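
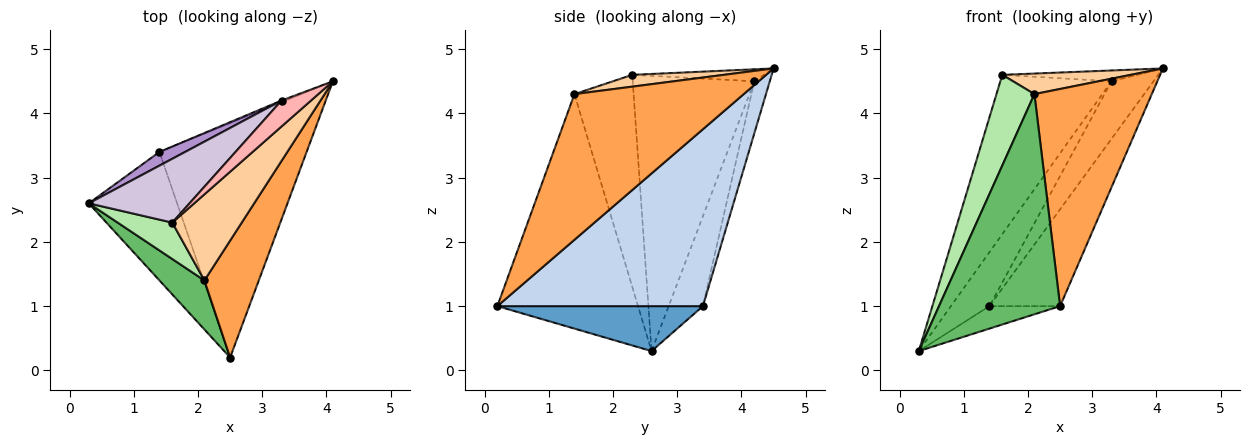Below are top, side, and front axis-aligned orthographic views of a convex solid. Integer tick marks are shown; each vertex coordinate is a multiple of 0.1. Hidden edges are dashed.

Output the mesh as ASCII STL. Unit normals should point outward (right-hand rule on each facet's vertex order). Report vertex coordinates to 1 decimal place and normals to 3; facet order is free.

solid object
 facet normal 0.448 0.154 -0.881
  outer loop
   vertex 1.4 3.4 1.0
   vertex 2.5 0.2 1.0
   vertex 0.3 2.6 0.3
  endloop
 endfacet
 facet normal 0.743 0.255 -0.618
  outer loop
   vertex 1.4 3.4 1.0
   vertex 4.1 4.5 4.7
   vertex 2.5 0.2 1.0
  endloop
 endfacet
 facet normal 0.786 -0.545 0.293
  outer loop
   vertex 2.1 1.4 4.3
   vertex 2.5 0.2 1.0
   vertex 4.1 4.5 4.7
  endloop
 endfacet
 facet normal 0.163 -0.229 0.960
  outer loop
   vertex 2.1 1.4 4.3
   vertex 4.1 4.5 4.7
   vertex 1.6 2.3 4.6
  endloop
 endfacet
 facet normal -0.750 -0.646 0.144
  outer loop
   vertex 2.1 1.4 4.3
   vertex 0.3 2.6 0.3
   vertex 2.5 0.2 1.0
  endloop
 endfacet
 facet normal -0.823 -0.528 0.212
  outer loop
   vertex 2.1 1.4 4.3
   vertex 1.6 2.3 4.6
   vertex 0.3 2.6 0.3
  endloop
 endfacet
 facet normal -0.345 0.938 -0.027
  outer loop
   vertex 3.3 4.2 4.5
   vertex 4.1 4.5 4.7
   vertex 1.4 3.4 1.0
  endloop
 endfacet
 facet normal -0.351 0.360 0.865
  outer loop
   vertex 3.3 4.2 4.5
   vertex 1.6 2.3 4.6
   vertex 4.1 4.5 4.7
  endloop
 endfacet
 facet normal -0.653 0.734 0.186
  outer loop
   vertex 3.3 4.2 4.5
   vertex 1.4 3.4 1.0
   vertex 0.3 2.6 0.3
  endloop
 endfacet
 facet normal -0.713 0.651 0.261
  outer loop
   vertex 3.3 4.2 4.5
   vertex 0.3 2.6 0.3
   vertex 1.6 2.3 4.6
  endloop
 endfacet
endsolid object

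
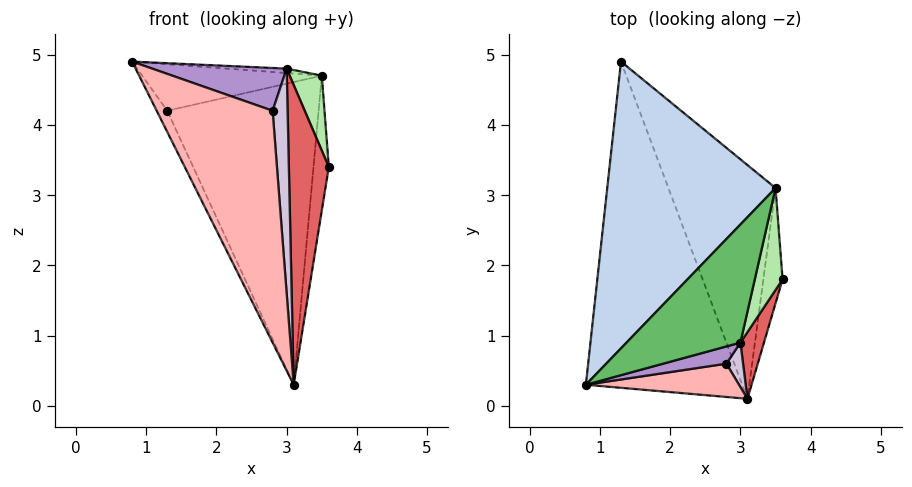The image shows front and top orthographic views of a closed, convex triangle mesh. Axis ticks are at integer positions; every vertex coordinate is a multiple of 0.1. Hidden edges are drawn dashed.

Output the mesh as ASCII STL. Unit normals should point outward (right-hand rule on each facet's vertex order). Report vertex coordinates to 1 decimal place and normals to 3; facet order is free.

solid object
 facet normal -0.894 0.029 -0.448
  outer loop
   vertex 3.1 0.1 0.3
   vertex 0.8 0.3 4.9
   vertex 1.3 4.9 4.2
  endloop
 endfacet
 facet normal -0.093 0.160 0.983
  outer loop
   vertex 3.5 3.1 4.7
   vertex 1.3 4.9 4.2
   vertex 0.8 0.3 4.9
  endloop
 endfacet
 facet normal 0.822 0.433 -0.370
  outer loop
   vertex 3.5 3.1 4.7
   vertex 3.6 1.8 3.4
   vertex 3.1 0.1 0.3
  endloop
 endfacet
 facet normal 0.618 0.622 -0.480
  outer loop
   vertex 3.5 3.1 4.7
   vertex 3.1 0.1 0.3
   vertex 1.3 4.9 4.2
  endloop
 endfacet
 facet normal 0.035 0.037 0.999
  outer loop
   vertex 3.0 0.9 4.8
   vertex 3.5 3.1 4.7
   vertex 0.8 0.3 4.9
  endloop
 endfacet
 facet normal 0.941 -0.201 0.274
  outer loop
   vertex 3.0 0.9 4.8
   vertex 3.6 1.8 3.4
   vertex 3.5 3.1 4.7
  endloop
 endfacet
 facet normal 0.892 -0.442 0.098
  outer loop
   vertex 3.0 0.9 4.8
   vertex 3.1 0.1 0.3
   vertex 3.6 1.8 3.4
  endloop
 endfacet
 facet normal 0.194 -0.971 0.139
  outer loop
   vertex 2.8 0.6 4.2
   vertex 0.8 0.3 4.9
   vertex 3.1 0.1 0.3
  endloop
 endfacet
 facet normal 0.261 -0.895 0.361
  outer loop
   vertex 2.8 0.6 4.2
   vertex 3.0 0.9 4.8
   vertex 0.8 0.3 4.9
  endloop
 endfacet
 facet normal 0.664 -0.733 0.145
  outer loop
   vertex 2.8 0.6 4.2
   vertex 3.1 0.1 0.3
   vertex 3.0 0.9 4.8
  endloop
 endfacet
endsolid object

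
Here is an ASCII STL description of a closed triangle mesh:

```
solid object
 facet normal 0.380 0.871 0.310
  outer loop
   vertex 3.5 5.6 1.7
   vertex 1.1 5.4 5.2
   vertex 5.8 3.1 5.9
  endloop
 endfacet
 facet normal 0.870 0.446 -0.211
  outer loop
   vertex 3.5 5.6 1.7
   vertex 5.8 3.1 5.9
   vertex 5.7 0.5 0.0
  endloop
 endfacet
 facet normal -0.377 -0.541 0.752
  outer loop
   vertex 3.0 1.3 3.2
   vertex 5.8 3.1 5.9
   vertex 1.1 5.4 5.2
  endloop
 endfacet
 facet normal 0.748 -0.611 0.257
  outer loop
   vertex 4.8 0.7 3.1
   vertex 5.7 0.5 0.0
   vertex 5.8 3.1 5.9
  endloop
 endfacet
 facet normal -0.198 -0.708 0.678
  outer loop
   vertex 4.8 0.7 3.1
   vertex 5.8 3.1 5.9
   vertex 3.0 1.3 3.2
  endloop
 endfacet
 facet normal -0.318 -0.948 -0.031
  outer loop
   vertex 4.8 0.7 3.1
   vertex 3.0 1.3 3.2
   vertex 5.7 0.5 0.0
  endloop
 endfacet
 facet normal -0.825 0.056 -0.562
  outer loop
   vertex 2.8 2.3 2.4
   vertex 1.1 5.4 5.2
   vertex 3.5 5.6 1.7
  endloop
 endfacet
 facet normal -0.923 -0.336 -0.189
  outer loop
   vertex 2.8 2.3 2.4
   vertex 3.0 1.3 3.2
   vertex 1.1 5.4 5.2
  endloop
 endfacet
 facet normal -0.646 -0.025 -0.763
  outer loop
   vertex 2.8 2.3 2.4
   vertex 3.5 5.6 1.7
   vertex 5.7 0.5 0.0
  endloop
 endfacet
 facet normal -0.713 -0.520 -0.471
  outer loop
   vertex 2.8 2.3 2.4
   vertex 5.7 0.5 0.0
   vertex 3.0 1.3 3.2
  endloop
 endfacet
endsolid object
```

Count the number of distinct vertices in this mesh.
7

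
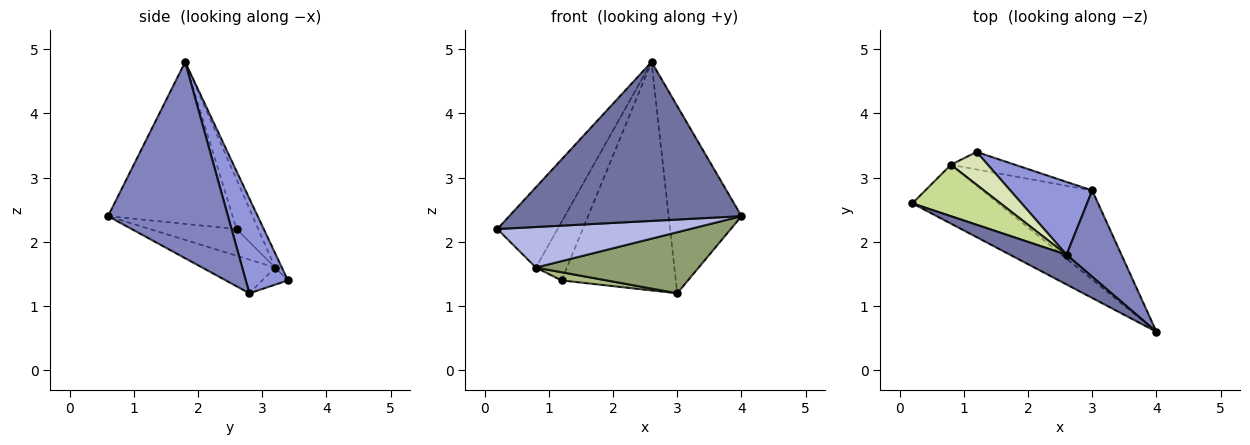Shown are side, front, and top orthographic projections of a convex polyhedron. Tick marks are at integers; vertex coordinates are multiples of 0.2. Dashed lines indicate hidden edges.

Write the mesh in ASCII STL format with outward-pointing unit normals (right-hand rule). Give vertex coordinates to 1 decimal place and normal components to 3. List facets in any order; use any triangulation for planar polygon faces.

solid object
 facet normal -0.466 -0.870 0.163
  outer loop
   vertex 2.6 1.8 4.8
   vertex 0.2 2.6 2.2
   vertex 4.0 0.6 2.4
  endloop
 endfacet
 facet normal 0.831 0.505 0.233
  outer loop
   vertex 2.6 1.8 4.8
   vertex 4.0 0.6 2.4
   vertex 3.0 2.8 1.2
  endloop
 endfacet
 facet normal 0.331 0.899 0.287
  outer loop
   vertex 1.2 3.4 1.4
   vertex 2.6 1.8 4.8
   vertex 3.0 2.8 1.2
  endloop
 endfacet
 facet normal -0.248 -0.550 -0.798
  outer loop
   vertex 0.8 3.2 1.6
   vertex 4.0 0.6 2.4
   vertex 0.2 2.6 2.2
  endloop
 endfacet
 facet normal -0.245 -0.548 -0.800
  outer loop
   vertex 0.8 3.2 1.6
   vertex 3.0 2.8 1.2
   vertex 4.0 0.6 2.4
  endloop
 endfacet
 facet normal -0.235 -0.411 -0.881
  outer loop
   vertex 0.8 3.2 1.6
   vertex 1.2 3.4 1.4
   vertex 3.0 2.8 1.2
  endloop
 endfacet
 facet normal -0.290 0.806 0.516
  outer loop
   vertex 0.8 3.2 1.6
   vertex 0.2 2.6 2.2
   vertex 2.6 1.8 4.8
  endloop
 endfacet
 facet normal -0.188 0.857 0.481
  outer loop
   vertex 0.8 3.2 1.6
   vertex 2.6 1.8 4.8
   vertex 1.2 3.4 1.4
  endloop
 endfacet
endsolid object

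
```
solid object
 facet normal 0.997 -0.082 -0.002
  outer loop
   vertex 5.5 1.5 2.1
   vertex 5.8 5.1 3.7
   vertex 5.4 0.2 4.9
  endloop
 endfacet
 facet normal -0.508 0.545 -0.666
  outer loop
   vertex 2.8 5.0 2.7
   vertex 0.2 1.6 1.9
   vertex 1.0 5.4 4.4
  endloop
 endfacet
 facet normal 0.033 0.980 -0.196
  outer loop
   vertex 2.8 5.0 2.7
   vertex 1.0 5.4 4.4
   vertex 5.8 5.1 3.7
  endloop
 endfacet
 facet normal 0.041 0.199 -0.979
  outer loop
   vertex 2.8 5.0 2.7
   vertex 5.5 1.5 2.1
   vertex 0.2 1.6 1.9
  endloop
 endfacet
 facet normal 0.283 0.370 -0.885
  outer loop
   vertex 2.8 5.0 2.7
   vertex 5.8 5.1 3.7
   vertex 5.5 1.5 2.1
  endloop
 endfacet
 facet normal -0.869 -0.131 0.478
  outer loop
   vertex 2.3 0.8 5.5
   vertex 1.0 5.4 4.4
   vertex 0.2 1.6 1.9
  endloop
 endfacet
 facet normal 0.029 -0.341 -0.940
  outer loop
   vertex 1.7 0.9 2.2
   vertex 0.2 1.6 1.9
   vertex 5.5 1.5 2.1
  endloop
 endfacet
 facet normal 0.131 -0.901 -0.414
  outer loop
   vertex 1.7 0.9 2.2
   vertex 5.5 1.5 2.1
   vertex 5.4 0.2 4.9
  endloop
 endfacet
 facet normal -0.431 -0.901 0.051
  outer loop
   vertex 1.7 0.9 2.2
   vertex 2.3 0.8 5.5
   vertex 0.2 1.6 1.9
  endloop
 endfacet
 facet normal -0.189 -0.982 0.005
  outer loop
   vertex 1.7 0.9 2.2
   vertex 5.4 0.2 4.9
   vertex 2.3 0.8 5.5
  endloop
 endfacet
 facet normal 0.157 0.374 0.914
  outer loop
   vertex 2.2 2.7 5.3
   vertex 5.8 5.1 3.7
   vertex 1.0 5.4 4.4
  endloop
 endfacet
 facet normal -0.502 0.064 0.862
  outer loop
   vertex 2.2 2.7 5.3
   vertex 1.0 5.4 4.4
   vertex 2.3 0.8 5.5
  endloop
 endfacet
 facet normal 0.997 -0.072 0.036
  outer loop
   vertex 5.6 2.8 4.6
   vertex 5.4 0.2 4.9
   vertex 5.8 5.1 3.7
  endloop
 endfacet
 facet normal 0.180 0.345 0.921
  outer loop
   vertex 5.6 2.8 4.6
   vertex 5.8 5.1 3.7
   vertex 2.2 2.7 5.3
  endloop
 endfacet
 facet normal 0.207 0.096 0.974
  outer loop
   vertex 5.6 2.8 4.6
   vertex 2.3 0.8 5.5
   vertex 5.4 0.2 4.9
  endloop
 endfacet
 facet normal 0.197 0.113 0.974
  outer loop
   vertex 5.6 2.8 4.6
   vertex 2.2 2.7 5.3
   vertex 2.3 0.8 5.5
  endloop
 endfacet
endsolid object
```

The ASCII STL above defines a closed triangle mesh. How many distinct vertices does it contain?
10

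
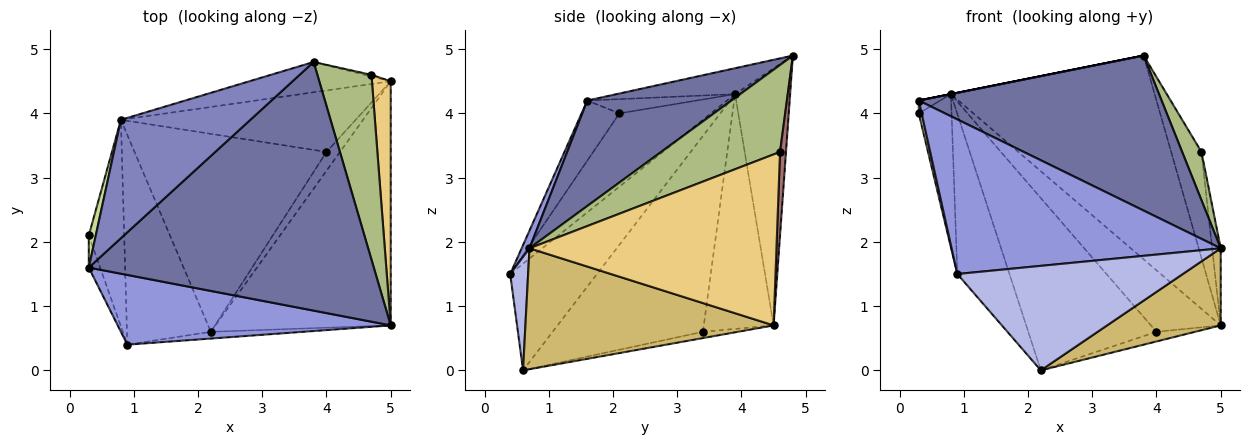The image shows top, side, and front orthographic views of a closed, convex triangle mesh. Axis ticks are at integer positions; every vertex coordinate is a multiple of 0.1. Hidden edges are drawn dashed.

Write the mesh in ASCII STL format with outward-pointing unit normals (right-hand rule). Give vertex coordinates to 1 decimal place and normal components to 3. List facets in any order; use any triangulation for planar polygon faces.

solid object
 facet normal 0.300 -0.505 0.810
  outer loop
   vertex 3.8 4.8 4.9
   vertex 0.3 1.6 4.2
   vertex 5.0 0.7 1.9
  endloop
 endfacet
 facet normal -0.196 0.000 0.981
  outer loop
   vertex 0.8 3.9 4.3
   vertex 0.3 1.6 4.2
   vertex 3.8 4.8 4.9
  endloop
 endfacet
 facet normal 0.027 -0.911 0.411
  outer loop
   vertex 0.9 0.4 1.5
   vertex 5.0 0.7 1.9
   vertex 0.3 1.6 4.2
  endloop
 endfacet
 facet normal 0.079 -0.995 -0.064
  outer loop
   vertex 0.9 0.4 1.5
   vertex 2.2 0.6 0.0
   vertex 5.0 0.7 1.9
  endloop
 endfacet
 facet normal -0.711 0.427 -0.559
  outer loop
   vertex 0.9 0.4 1.5
   vertex 0.8 3.9 4.3
   vertex 2.2 0.6 0.0
  endloop
 endfacet
 facet normal 0.841 -0.136 0.523
  outer loop
   vertex 4.7 4.6 3.4
   vertex 3.8 4.8 4.9
   vertex 5.0 0.7 1.9
  endloop
 endfacet
 facet normal -0.884 0.173 0.433
  outer loop
   vertex 0.3 2.1 4.0
   vertex 0.3 1.6 4.2
   vertex 0.8 3.9 4.3
  endloop
 endfacet
 facet normal -0.980 -0.074 -0.185
  outer loop
   vertex 0.3 2.1 4.0
   vertex 0.9 0.4 1.5
   vertex 0.3 1.6 4.2
  endloop
 endfacet
 facet normal -0.857 0.307 -0.414
  outer loop
   vertex 0.3 2.1 4.0
   vertex 0.8 3.9 4.3
   vertex 0.9 0.4 1.5
  endloop
 endfacet
 facet normal 0.550 -0.252 -0.797
  outer loop
   vertex 5.0 4.5 0.7
   vertex 5.0 0.7 1.9
   vertex 2.2 0.6 0.0
  endloop
 endfacet
 facet normal 0.993 0.034 0.109
  outer loop
   vertex 5.0 4.5 0.7
   vertex 4.7 4.6 3.4
   vertex 5.0 0.7 1.9
  endloop
 endfacet
 facet normal -0.258 0.956 -0.142
  outer loop
   vertex 5.0 4.5 0.7
   vertex 0.8 3.9 4.3
   vertex 3.8 4.8 4.9
  endloop
 endfacet
 facet normal 0.193 0.981 -0.015
  outer loop
   vertex 5.0 4.5 0.7
   vertex 3.8 4.8 4.9
   vertex 4.7 4.6 3.4
  endloop
 endfacet
 facet normal -0.610 0.520 -0.598
  outer loop
   vertex 4.0 3.4 0.6
   vertex 2.2 0.6 0.0
   vertex 0.8 3.9 4.3
  endloop
 endfacet
 facet normal -0.381 0.421 -0.823
  outer loop
   vertex 4.0 3.4 0.6
   vertex 5.0 4.5 0.7
   vertex 2.2 0.6 0.0
  endloop
 endfacet
 facet normal -0.577 0.577 -0.577
  outer loop
   vertex 4.0 3.4 0.6
   vertex 0.8 3.9 4.3
   vertex 5.0 4.5 0.7
  endloop
 endfacet
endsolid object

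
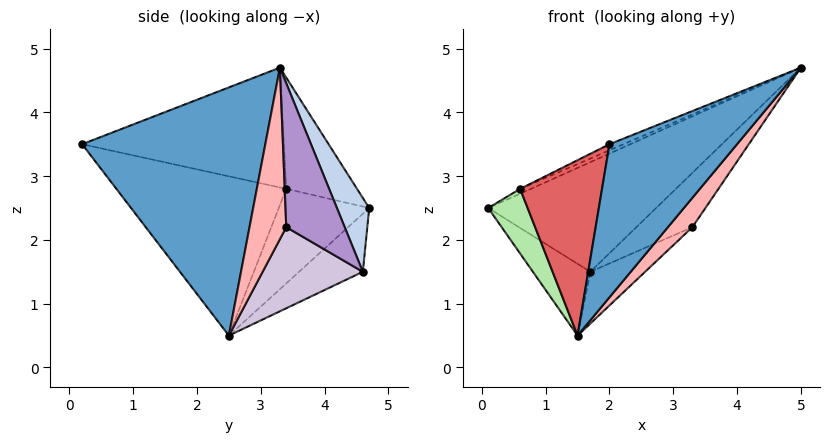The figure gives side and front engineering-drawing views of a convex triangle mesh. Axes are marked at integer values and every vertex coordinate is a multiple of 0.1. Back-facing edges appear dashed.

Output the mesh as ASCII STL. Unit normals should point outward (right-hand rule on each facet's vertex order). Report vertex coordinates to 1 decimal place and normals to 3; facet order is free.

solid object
 facet normal 0.711 -0.495 -0.498
  outer loop
   vertex 1.5 2.5 0.5
   vertex 5.0 3.3 4.7
   vertex 2.0 0.2 3.5
  endloop
 endfacet
 facet normal 0.185 0.962 0.200
  outer loop
   vertex 1.7 4.6 1.5
   vertex 0.1 4.7 2.5
   vertex 5.0 3.3 4.7
  endloop
 endfacet
 facet normal -0.463 0.417 -0.782
  outer loop
   vertex 1.7 4.6 1.5
   vertex 1.5 2.5 0.5
   vertex 0.1 4.7 2.5
  endloop
 endfacet
 facet normal -0.395 0.060 0.917
  outer loop
   vertex 0.6 3.4 2.8
   vertex 5.0 3.3 4.7
   vertex 0.1 4.7 2.5
  endloop
 endfacet
 facet normal -0.396 0.028 0.918
  outer loop
   vertex 0.6 3.4 2.8
   vertex 2.0 0.2 3.5
   vertex 5.0 3.3 4.7
  endloop
 endfacet
 facet normal -0.899 -0.391 -0.198
  outer loop
   vertex 0.6 3.4 2.8
   vertex 0.1 4.7 2.5
   vertex 1.5 2.5 0.5
  endloop
 endfacet
 facet normal -0.886 -0.427 -0.180
  outer loop
   vertex 0.6 3.4 2.8
   vertex 1.5 2.5 0.5
   vertex 2.0 0.2 3.5
  endloop
 endfacet
 facet normal 0.718 -0.477 -0.507
  outer loop
   vertex 3.3 3.4 2.2
   vertex 5.0 3.3 4.7
   vertex 1.5 2.5 0.5
  endloop
 endfacet
 facet normal 0.655 0.628 -0.420
  outer loop
   vertex 3.3 3.4 2.2
   vertex 1.7 4.6 1.5
   vertex 5.0 3.3 4.7
  endloop
 endfacet
 facet normal 0.566 0.310 -0.764
  outer loop
   vertex 3.3 3.4 2.2
   vertex 1.5 2.5 0.5
   vertex 1.7 4.6 1.5
  endloop
 endfacet
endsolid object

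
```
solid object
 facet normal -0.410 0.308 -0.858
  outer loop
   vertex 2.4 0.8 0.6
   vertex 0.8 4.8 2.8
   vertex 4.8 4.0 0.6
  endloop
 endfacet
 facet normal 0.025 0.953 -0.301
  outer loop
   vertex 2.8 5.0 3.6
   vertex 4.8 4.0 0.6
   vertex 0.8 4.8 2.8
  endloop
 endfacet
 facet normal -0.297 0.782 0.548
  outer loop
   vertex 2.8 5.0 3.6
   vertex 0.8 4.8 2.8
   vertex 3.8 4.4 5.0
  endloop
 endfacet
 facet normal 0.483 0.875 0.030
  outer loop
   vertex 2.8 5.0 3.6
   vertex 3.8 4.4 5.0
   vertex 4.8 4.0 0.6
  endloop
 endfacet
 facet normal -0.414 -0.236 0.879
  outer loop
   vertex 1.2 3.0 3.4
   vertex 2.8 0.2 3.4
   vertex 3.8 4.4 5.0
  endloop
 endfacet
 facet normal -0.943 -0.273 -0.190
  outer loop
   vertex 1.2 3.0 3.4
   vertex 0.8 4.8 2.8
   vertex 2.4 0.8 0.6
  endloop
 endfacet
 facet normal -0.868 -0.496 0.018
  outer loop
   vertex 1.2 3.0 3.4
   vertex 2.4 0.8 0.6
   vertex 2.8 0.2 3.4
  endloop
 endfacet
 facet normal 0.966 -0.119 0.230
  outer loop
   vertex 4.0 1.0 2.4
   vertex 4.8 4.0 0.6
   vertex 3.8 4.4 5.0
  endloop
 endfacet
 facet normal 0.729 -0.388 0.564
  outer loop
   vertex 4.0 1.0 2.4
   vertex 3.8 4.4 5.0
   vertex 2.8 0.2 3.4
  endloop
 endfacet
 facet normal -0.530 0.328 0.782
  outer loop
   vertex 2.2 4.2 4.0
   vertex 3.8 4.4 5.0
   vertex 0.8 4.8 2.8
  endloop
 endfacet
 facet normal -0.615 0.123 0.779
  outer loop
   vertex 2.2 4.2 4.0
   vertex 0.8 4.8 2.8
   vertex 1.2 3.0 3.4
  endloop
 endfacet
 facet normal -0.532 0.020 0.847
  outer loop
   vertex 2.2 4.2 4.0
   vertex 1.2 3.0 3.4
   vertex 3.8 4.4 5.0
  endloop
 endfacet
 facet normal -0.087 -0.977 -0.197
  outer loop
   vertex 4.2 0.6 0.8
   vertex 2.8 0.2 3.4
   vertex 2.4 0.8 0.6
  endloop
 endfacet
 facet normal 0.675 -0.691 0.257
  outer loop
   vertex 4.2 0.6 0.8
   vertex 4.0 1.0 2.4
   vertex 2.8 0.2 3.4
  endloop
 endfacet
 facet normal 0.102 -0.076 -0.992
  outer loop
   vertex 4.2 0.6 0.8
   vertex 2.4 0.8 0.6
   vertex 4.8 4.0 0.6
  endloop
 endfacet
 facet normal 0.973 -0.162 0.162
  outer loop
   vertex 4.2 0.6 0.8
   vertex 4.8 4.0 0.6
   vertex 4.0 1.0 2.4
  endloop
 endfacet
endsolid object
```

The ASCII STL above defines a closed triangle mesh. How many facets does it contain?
16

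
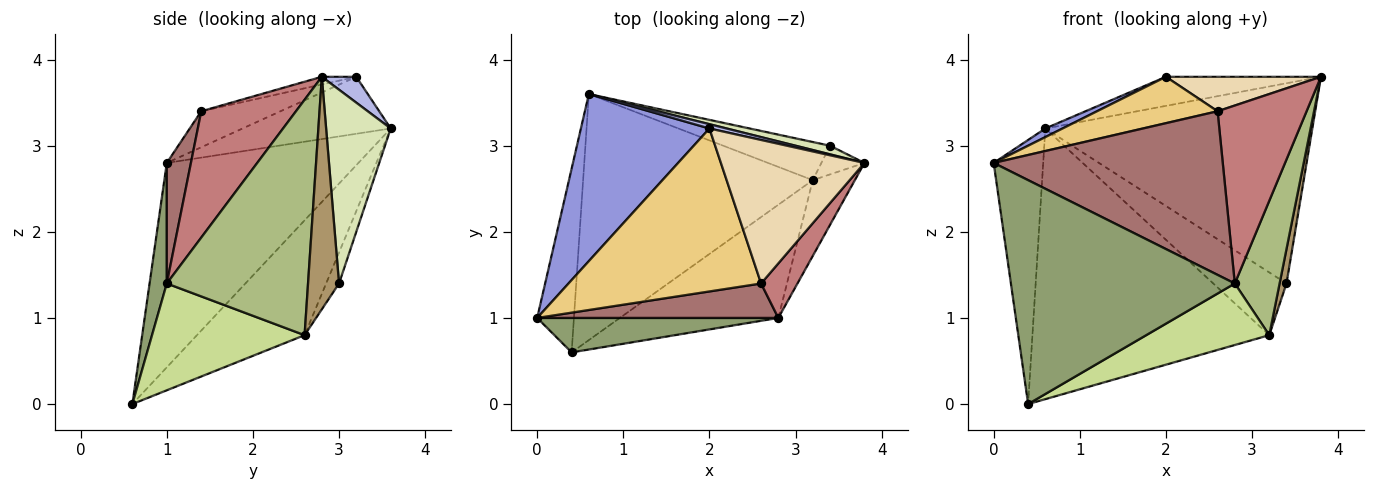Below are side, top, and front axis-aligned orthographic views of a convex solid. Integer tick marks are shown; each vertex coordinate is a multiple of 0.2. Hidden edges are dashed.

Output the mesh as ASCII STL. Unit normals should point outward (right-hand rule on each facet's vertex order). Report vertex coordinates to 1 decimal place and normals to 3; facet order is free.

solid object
 facet normal -0.954 0.247 -0.171
  outer loop
   vertex 0.4 0.6 0.0
   vertex 0.0 1.0 2.8
   vertex 0.6 3.6 3.2
  endloop
 endfacet
 facet normal -0.319 0.701 -0.638
  outer loop
   vertex 3.2 2.6 0.8
   vertex 0.4 0.6 0.0
   vertex 0.6 3.6 3.2
  endloop
 endfacet
 facet normal -0.405 -0.047 0.913
  outer loop
   vertex 2.0 3.2 3.8
   vertex 0.6 3.6 3.2
   vertex 0.0 1.0 2.8
  endloop
 endfacet
 facet normal 0.215 0.966 0.143
  outer loop
   vertex 2.0 3.2 3.8
   vertex 3.8 2.8 3.8
   vertex 0.6 3.6 3.2
  endloop
 endfacet
 facet normal 0.076 -0.986 0.152
  outer loop
   vertex 2.8 1.0 1.4
   vertex 0.0 1.0 2.8
   vertex 0.4 0.6 0.0
  endloop
 endfacet
 facet normal 0.940 -0.298 -0.168
  outer loop
   vertex 2.8 1.0 1.4
   vertex 3.2 2.6 0.8
   vertex 3.8 2.8 3.8
  endloop
 endfacet
 facet normal 0.509 -0.411 -0.756
  outer loop
   vertex 2.8 1.0 1.4
   vertex 0.4 0.6 0.0
   vertex 3.2 2.6 0.8
  endloop
 endfacet
 facet normal 0.235 0.971 0.042
  outer loop
   vertex 3.4 3.0 1.4
   vertex 0.6 3.6 3.2
   vertex 3.8 2.8 3.8
  endloop
 endfacet
 facet normal 0.961 -0.213 -0.178
  outer loop
   vertex 3.4 3.0 1.4
   vertex 3.8 2.8 3.8
   vertex 3.2 2.6 0.8
  endloop
 endfacet
 facet normal -0.149 0.845 -0.514
  outer loop
   vertex 3.4 3.0 1.4
   vertex 3.2 2.6 0.8
   vertex 0.6 3.6 3.2
  endloop
 endfacet
 facet normal -0.177 -0.269 0.947
  outer loop
   vertex 2.6 1.4 3.4
   vertex 2.0 3.2 3.8
   vertex 0.0 1.0 2.8
  endloop
 endfacet
 facet normal -0.052 -0.233 0.971
  outer loop
   vertex 2.6 1.4 3.4
   vertex 3.8 2.8 3.8
   vertex 2.0 3.2 3.8
  endloop
 endfacet
 facet normal 0.102 -0.973 0.205
  outer loop
   vertex 2.6 1.4 3.4
   vertex 0.0 1.0 2.8
   vertex 2.8 1.0 1.4
  endloop
 endfacet
 facet normal 0.713 -0.670 0.205
  outer loop
   vertex 2.6 1.4 3.4
   vertex 2.8 1.0 1.4
   vertex 3.8 2.8 3.8
  endloop
 endfacet
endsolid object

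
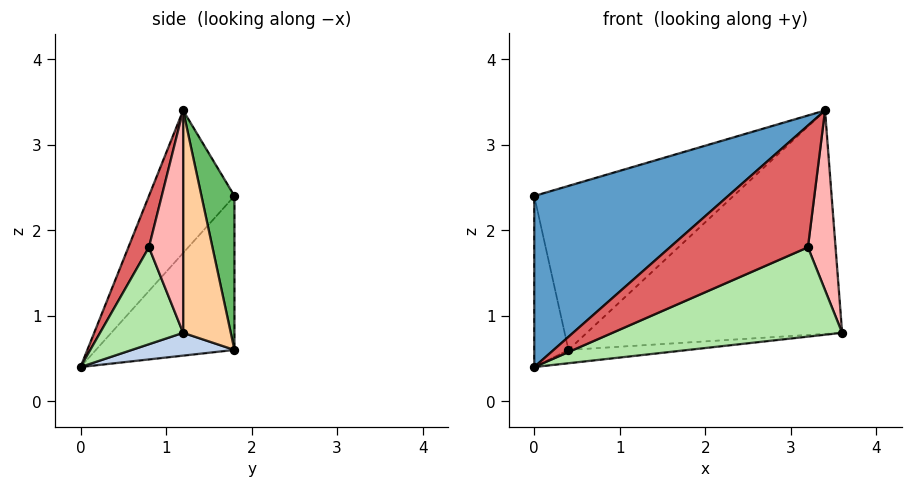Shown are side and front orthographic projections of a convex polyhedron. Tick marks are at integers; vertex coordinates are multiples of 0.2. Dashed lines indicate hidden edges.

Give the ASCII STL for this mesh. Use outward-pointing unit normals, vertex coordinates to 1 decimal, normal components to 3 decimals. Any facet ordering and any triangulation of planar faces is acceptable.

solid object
 facet normal -0.312 -0.706 0.636
  outer loop
   vertex 3.4 1.2 3.4
   vertex 0.0 1.8 2.4
   vertex 0.0 0.0 0.4
  endloop
 endfacet
 facet normal 0.079 0.093 -0.993
  outer loop
   vertex 0.4 1.8 0.6
   vertex 3.6 1.2 0.8
   vertex 0.0 0.0 0.4
  endloop
 endfacet
 facet normal -0.949 0.234 -0.211
  outer loop
   vertex 0.4 1.8 0.6
   vertex 0.0 0.0 0.4
   vertex 0.0 1.8 2.4
  endloop
 endfacet
 facet normal 0.183 0.983 0.014
  outer loop
   vertex 0.4 1.8 0.6
   vertex 3.4 1.2 3.4
   vertex 3.6 1.2 0.8
  endloop
 endfacet
 facet normal 0.163 0.986 0.036
  outer loop
   vertex 0.4 1.8 0.6
   vertex 0.0 1.8 2.4
   vertex 3.4 1.2 3.4
  endloop
 endfacet
 facet normal 0.331 -0.914 -0.233
  outer loop
   vertex 3.2 0.8 1.8
   vertex 0.0 0.0 0.4
   vertex 3.6 1.2 0.8
  endloop
 endfacet
 facet normal 0.143 -0.964 0.223
  outer loop
   vertex 3.2 0.8 1.8
   vertex 3.4 1.2 3.4
   vertex 0.0 0.0 0.4
  endloop
 endfacet
 facet normal 0.777 -0.627 0.060
  outer loop
   vertex 3.2 0.8 1.8
   vertex 3.6 1.2 0.8
   vertex 3.4 1.2 3.4
  endloop
 endfacet
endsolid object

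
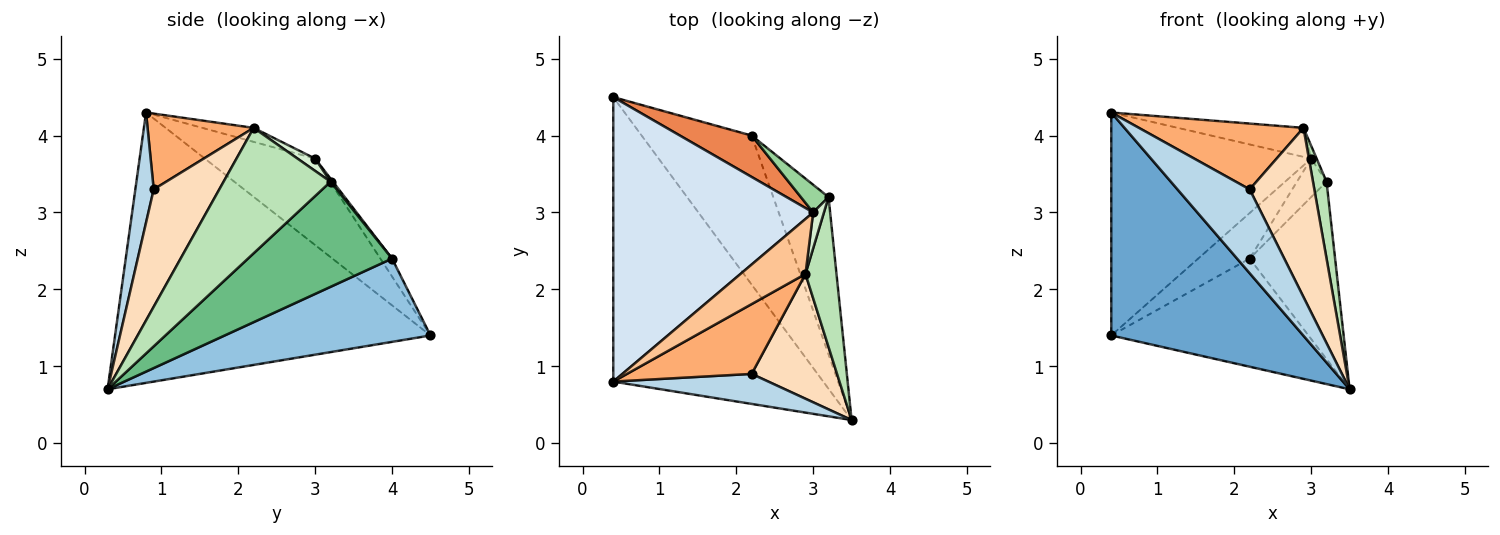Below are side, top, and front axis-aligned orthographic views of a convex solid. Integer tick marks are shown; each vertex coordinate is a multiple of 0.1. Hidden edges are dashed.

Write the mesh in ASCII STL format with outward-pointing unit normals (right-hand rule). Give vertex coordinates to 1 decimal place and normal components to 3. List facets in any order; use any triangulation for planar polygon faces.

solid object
 facet normal -0.712 -0.433 -0.553
  outer loop
   vertex 0.4 0.8 4.3
   vertex 0.4 4.5 1.4
   vertex 3.5 0.3 0.7
  endloop
 endfacet
 facet normal 0.522 0.501 -0.690
  outer loop
   vertex 2.2 4.0 2.4
   vertex 3.5 0.3 0.7
   vertex 0.4 4.5 1.4
  endloop
 endfacet
 facet normal 0.233 -0.916 0.328
  outer loop
   vertex 2.2 0.9 3.3
   vertex 0.4 0.8 4.3
   vertex 3.5 0.3 0.7
  endloop
 endfacet
 facet normal -0.322 0.584 0.745
  outer loop
   vertex 3.0 3.0 3.7
   vertex 0.4 4.5 1.4
   vertex 0.4 0.8 4.3
  endloop
 endfacet
 facet normal -0.166 0.730 0.663
  outer loop
   vertex 3.0 3.0 3.7
   vertex 2.2 4.0 2.4
   vertex 0.4 4.5 1.4
  endloop
 endfacet
 facet normal 0.405 -0.627 0.665
  outer loop
   vertex 2.9 2.2 4.1
   vertex 0.4 0.8 4.3
   vertex 2.2 0.9 3.3
  endloop
 endfacet
 facet normal -0.187 0.458 0.869
  outer loop
   vertex 2.9 2.2 4.1
   vertex 3.0 3.0 3.7
   vertex 0.4 0.8 4.3
  endloop
 endfacet
 facet normal 0.632 -0.623 0.460
  outer loop
   vertex 2.9 2.2 4.1
   vertex 2.2 0.9 3.3
   vertex 3.5 0.3 0.7
  endloop
 endfacet
 facet normal 0.784 0.465 -0.412
  outer loop
   vertex 3.2 3.2 3.4
   vertex 3.5 0.3 0.7
   vertex 2.2 4.0 2.4
  endloop
 endfacet
 facet normal 0.065 0.810 0.583
  outer loop
   vertex 3.2 3.2 3.4
   vertex 2.2 4.0 2.4
   vertex 3.0 3.0 3.7
  endloop
 endfacet
 facet normal 0.963 -0.122 0.238
  outer loop
   vertex 3.2 3.2 3.4
   vertex 2.9 2.2 4.1
   vertex 3.5 0.3 0.7
  endloop
 endfacet
 facet normal 0.733 0.229 0.641
  outer loop
   vertex 3.2 3.2 3.4
   vertex 3.0 3.0 3.7
   vertex 2.9 2.2 4.1
  endloop
 endfacet
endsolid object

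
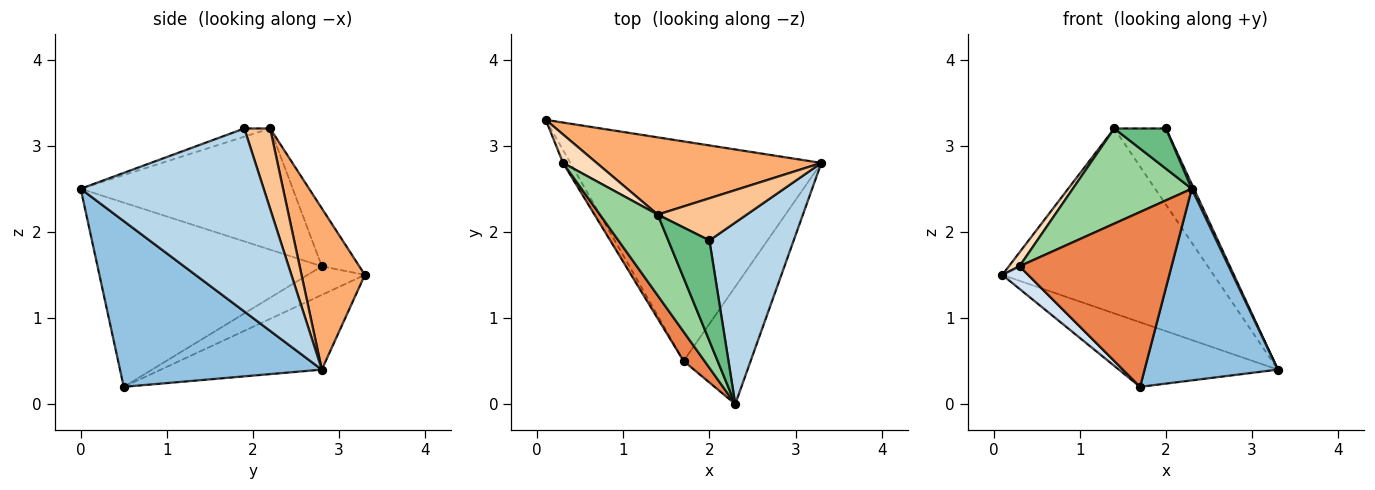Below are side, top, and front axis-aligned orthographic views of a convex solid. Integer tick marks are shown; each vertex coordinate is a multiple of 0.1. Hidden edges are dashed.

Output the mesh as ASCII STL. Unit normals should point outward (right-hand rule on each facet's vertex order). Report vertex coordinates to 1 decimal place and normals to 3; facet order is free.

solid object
 facet normal -0.275 0.271 -0.922
  outer loop
   vertex 1.7 0.5 0.2
   vertex 0.1 3.3 1.5
   vertex 3.3 2.8 0.4
  endloop
 endfacet
 facet normal 0.791 -0.522 -0.320
  outer loop
   vertex 1.7 0.5 0.2
   vertex 3.3 2.8 0.4
   vertex 2.3 0.0 2.5
  endloop
 endfacet
 facet normal 0.908 -0.011 0.418
  outer loop
   vertex 2.0 1.9 3.2
   vertex 2.3 0.0 2.5
   vertex 3.3 2.8 0.4
  endloop
 endfacet
 facet normal -0.887 -0.401 -0.229
  outer loop
   vertex 0.3 2.8 1.6
   vertex 0.1 3.3 1.5
   vertex 1.7 0.5 0.2
  endloop
 endfacet
 facet normal -0.824 -0.559 0.094
  outer loop
   vertex 0.3 2.8 1.6
   vertex 1.7 0.5 0.2
   vertex 2.3 0.0 2.5
  endloop
 endfacet
 facet normal 0.267 0.889 0.372
  outer loop
   vertex 1.4 2.2 3.2
   vertex 3.3 2.8 0.4
   vertex 0.1 3.3 1.5
  endloop
 endfacet
 facet normal 0.401 0.802 0.444
  outer loop
   vertex 1.4 2.2 3.2
   vertex 2.0 1.9 3.2
   vertex 3.3 2.8 0.4
  endloop
 endfacet
 facet normal -0.840 -0.238 0.488
  outer loop
   vertex 1.4 2.2 3.2
   vertex 0.1 3.3 1.5
   vertex 0.3 2.8 1.6
  endloop
 endfacet
 facet normal -0.183 -0.365 0.913
  outer loop
   vertex 1.4 2.2 3.2
   vertex 2.3 0.0 2.5
   vertex 2.0 1.9 3.2
  endloop
 endfacet
 facet normal -0.805 -0.452 0.384
  outer loop
   vertex 1.4 2.2 3.2
   vertex 0.3 2.8 1.6
   vertex 2.3 0.0 2.5
  endloop
 endfacet
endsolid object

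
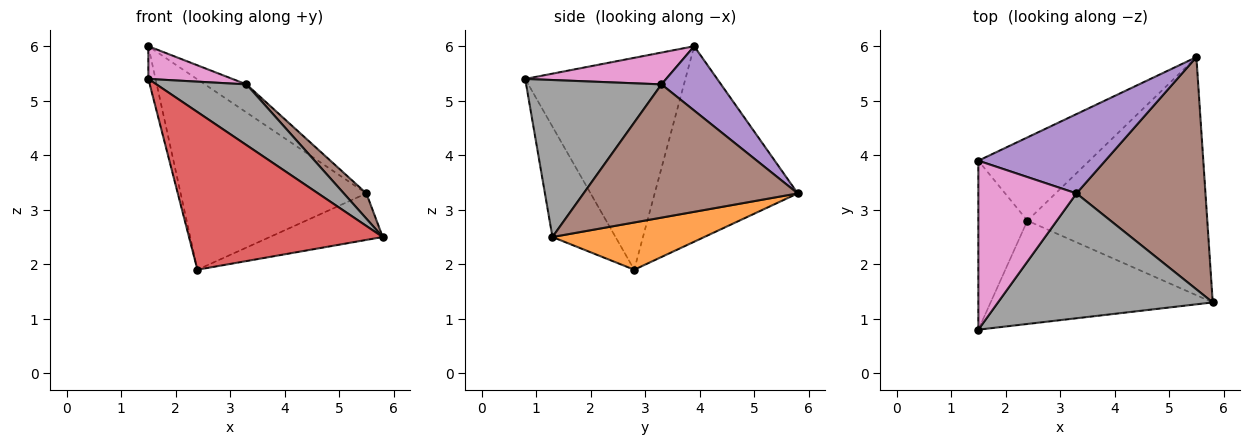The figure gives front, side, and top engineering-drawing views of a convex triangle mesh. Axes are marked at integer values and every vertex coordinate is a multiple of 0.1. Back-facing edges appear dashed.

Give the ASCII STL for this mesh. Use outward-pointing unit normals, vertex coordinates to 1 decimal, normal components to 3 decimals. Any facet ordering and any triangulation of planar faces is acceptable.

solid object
 facet normal -0.577 0.749 -0.327
  outer loop
   vertex 2.4 2.8 1.9
   vertex 1.5 3.9 6.0
   vertex 5.5 5.8 3.3
  endloop
 endfacet
 facet normal 0.250 0.186 -0.950
  outer loop
   vertex 2.4 2.8 1.9
   vertex 5.5 5.8 3.3
   vertex 5.8 1.3 2.5
  endloop
 endfacet
 facet normal -0.973 0.044 -0.225
  outer loop
   vertex 1.5 0.8 5.4
   vertex 1.5 3.9 6.0
   vertex 2.4 2.8 1.9
  endloop
 endfacet
 facet normal -0.263 -0.807 -0.529
  outer loop
   vertex 1.5 0.8 5.4
   vertex 2.4 2.8 1.9
   vertex 5.8 1.3 2.5
  endloop
 endfacet
 facet normal 0.431 0.301 0.851
  outer loop
   vertex 3.3 3.3 5.3
   vertex 5.5 5.8 3.3
   vertex 1.5 3.9 6.0
  endloop
 endfacet
 facet normal 0.716 -0.076 0.694
  outer loop
   vertex 3.3 3.3 5.3
   vertex 5.8 1.3 2.5
   vertex 5.5 5.8 3.3
  endloop
 endfacet
 facet normal 0.303 -0.181 0.935
  outer loop
   vertex 3.3 3.3 5.3
   vertex 1.5 3.9 6.0
   vertex 1.5 0.8 5.4
  endloop
 endfacet
 facet normal 0.549 -0.365 0.751
  outer loop
   vertex 3.3 3.3 5.3
   vertex 1.5 0.8 5.4
   vertex 5.8 1.3 2.5
  endloop
 endfacet
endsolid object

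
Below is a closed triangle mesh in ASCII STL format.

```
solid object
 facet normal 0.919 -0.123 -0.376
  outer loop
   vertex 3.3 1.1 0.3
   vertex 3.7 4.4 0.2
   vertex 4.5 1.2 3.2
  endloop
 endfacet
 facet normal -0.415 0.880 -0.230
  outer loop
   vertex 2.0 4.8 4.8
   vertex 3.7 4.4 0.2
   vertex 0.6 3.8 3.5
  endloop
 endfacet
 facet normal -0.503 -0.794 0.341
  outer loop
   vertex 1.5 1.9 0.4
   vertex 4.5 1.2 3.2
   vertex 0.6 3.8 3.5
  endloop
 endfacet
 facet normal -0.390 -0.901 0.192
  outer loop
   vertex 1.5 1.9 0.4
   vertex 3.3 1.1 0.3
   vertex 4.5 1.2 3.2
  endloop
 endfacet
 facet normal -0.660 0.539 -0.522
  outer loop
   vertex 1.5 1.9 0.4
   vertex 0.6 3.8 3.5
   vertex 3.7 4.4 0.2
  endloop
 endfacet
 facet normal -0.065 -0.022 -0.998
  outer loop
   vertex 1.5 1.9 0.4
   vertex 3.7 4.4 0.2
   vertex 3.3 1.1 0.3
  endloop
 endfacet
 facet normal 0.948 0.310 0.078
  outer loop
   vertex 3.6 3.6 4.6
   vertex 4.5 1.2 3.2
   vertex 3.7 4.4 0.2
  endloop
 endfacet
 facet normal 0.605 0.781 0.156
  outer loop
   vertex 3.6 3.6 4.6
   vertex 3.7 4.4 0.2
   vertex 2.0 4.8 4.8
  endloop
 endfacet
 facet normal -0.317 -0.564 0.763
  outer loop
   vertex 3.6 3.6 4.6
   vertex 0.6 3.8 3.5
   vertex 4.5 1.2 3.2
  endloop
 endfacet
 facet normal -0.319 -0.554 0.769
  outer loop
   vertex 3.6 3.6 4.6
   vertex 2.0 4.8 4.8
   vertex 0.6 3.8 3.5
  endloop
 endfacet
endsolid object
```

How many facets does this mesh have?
10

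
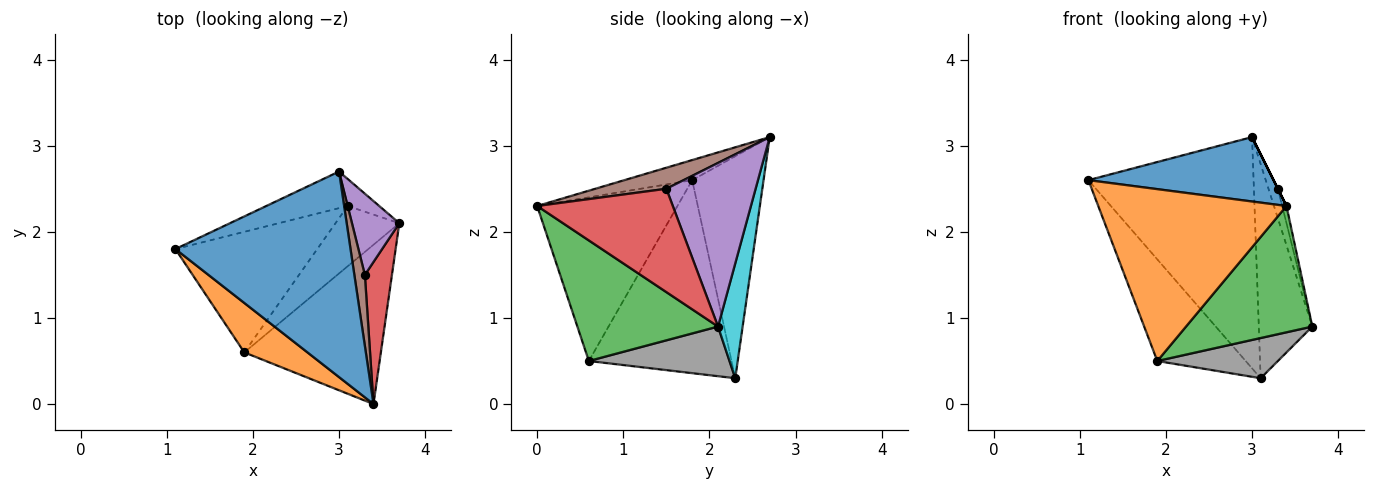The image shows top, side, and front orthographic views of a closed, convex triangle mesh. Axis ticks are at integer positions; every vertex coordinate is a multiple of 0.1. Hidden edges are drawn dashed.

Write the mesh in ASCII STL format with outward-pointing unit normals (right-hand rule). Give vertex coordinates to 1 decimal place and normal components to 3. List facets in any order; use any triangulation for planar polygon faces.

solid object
 facet normal -0.109 -0.297 0.949
  outer loop
   vertex 3.0 2.7 3.1
   vertex 1.1 1.8 2.6
   vertex 3.4 0.0 2.3
  endloop
 endfacet
 facet normal -0.582 -0.781 0.225
  outer loop
   vertex 1.9 0.6 0.5
   vertex 3.4 0.0 2.3
   vertex 1.1 1.8 2.6
  endloop
 endfacet
 facet normal 0.569 -0.511 -0.644
  outer loop
   vertex 1.9 0.6 0.5
   vertex 3.7 2.1 0.9
   vertex 3.4 0.0 2.3
  endloop
 endfacet
 facet normal 0.967 0.031 0.253
  outer loop
   vertex 3.3 1.5 2.5
   vertex 3.4 0.0 2.3
   vertex 3.7 2.1 0.9
  endloop
 endfacet
 facet normal 0.956 0.101 0.277
  outer loop
   vertex 3.3 1.5 2.5
   vertex 3.7 2.1 0.9
   vertex 3.0 2.7 3.1
  endloop
 endfacet
 facet normal 0.894 0.000 0.447
  outer loop
   vertex 3.3 1.5 2.5
   vertex 3.0 2.7 3.1
   vertex 3.4 0.0 2.3
  endloop
 endfacet
 facet normal -0.721 0.447 -0.530
  outer loop
   vertex 3.1 2.3 0.3
   vertex 1.9 0.6 0.5
   vertex 1.1 1.8 2.6
  endloop
 endfacet
 facet normal 0.543 -0.466 -0.699
  outer loop
   vertex 3.1 2.3 0.3
   vertex 3.7 2.1 0.9
   vertex 1.9 0.6 0.5
  endloop
 endfacet
 facet normal -0.392 0.908 -0.144
  outer loop
   vertex 3.1 2.3 0.3
   vertex 1.1 1.8 2.6
   vertex 3.0 2.7 3.1
  endloop
 endfacet
 facet normal 0.415 0.903 -0.114
  outer loop
   vertex 3.1 2.3 0.3
   vertex 3.0 2.7 3.1
   vertex 3.7 2.1 0.9
  endloop
 endfacet
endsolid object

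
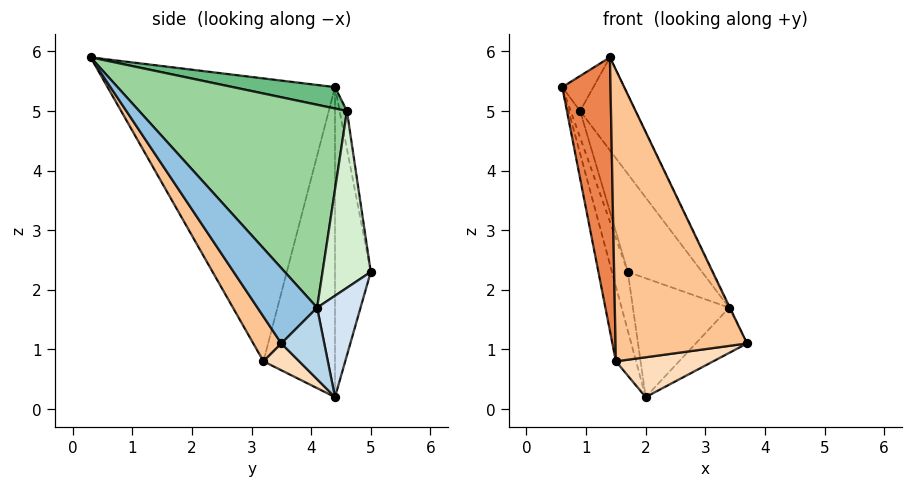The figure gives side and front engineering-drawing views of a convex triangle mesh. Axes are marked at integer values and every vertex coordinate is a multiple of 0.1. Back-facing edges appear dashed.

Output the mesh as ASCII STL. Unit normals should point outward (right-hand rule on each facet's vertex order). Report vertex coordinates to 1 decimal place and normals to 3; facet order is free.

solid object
 facet normal -0.888 0.393 -0.239
  outer loop
   vertex 1.7 5.0 2.3
   vertex 2.0 4.4 0.2
   vertex 0.6 4.4 5.4
  endloop
 endfacet
 facet normal 0.899 0.011 0.438
  outer loop
   vertex 3.4 4.1 1.7
   vertex 1.4 0.3 5.9
   vertex 3.7 3.5 1.1
  endloop
 endfacet
 facet normal 0.586 0.700 -0.407
  outer loop
   vertex 3.4 4.1 1.7
   vertex 3.7 3.5 1.1
   vertex 2.0 4.4 0.2
  endloop
 endfacet
 facet normal 0.403 0.893 -0.198
  outer loop
   vertex 3.4 4.1 1.7
   vertex 2.0 4.4 0.2
   vertex 1.7 5.0 2.3
  endloop
 endfacet
 facet normal -0.969 -0.206 -0.136
  outer loop
   vertex 1.5 3.2 0.8
   vertex 1.4 0.3 5.9
   vertex 0.6 4.4 5.4
  endloop
 endfacet
 facet normal -0.932 0.263 -0.251
  outer loop
   vertex 1.5 3.2 0.8
   vertex 0.6 4.4 5.4
   vertex 2.0 4.4 0.2
  endloop
 endfacet
 facet normal 0.183 -0.856 -0.483
  outer loop
   vertex 1.5 3.2 0.8
   vertex 3.7 3.5 1.1
   vertex 1.4 0.3 5.9
  endloop
 endfacet
 facet normal 0.184 -0.500 -0.846
  outer loop
   vertex 1.5 3.2 0.8
   vertex 2.0 4.4 0.2
   vertex 3.7 3.5 1.1
  endloop
 endfacet
 facet normal 0.724 0.221 0.653
  outer loop
   vertex 0.9 4.6 5.0
   vertex 0.6 4.4 5.4
   vertex 1.4 0.3 5.9
  endloop
 endfacet
 facet normal 0.794 0.212 0.570
  outer loop
   vertex 0.9 4.6 5.0
   vertex 1.4 0.3 5.9
   vertex 3.4 4.1 1.7
  endloop
 endfacet
 facet normal -0.612 0.789 -0.064
  outer loop
   vertex 0.9 4.6 5.0
   vertex 1.7 5.0 2.3
   vertex 0.6 4.4 5.4
  endloop
 endfacet
 facet normal 0.524 0.806 0.275
  outer loop
   vertex 0.9 4.6 5.0
   vertex 3.4 4.1 1.7
   vertex 1.7 5.0 2.3
  endloop
 endfacet
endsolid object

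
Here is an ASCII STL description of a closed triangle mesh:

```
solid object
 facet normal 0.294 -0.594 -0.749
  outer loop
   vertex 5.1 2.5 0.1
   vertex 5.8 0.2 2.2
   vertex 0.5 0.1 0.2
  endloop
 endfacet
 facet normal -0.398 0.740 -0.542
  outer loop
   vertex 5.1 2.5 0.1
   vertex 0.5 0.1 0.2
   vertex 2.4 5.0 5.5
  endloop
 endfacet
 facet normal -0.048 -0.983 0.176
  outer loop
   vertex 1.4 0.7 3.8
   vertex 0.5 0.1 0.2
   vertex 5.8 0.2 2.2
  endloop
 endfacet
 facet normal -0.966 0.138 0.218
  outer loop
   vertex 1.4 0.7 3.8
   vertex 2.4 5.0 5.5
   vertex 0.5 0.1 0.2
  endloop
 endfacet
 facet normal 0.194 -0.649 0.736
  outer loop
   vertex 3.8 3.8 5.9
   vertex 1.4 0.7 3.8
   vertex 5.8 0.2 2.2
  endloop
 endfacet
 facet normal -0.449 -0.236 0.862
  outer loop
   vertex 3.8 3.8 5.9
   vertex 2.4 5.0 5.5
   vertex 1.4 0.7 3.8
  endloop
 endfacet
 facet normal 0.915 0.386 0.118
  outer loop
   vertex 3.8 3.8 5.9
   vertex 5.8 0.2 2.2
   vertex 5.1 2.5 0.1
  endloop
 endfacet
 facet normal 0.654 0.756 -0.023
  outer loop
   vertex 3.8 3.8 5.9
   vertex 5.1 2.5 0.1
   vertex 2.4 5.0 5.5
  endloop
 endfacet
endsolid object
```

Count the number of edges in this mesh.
12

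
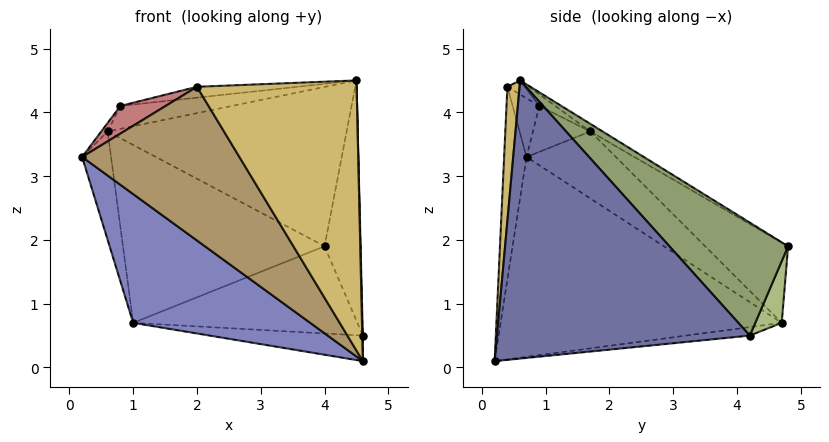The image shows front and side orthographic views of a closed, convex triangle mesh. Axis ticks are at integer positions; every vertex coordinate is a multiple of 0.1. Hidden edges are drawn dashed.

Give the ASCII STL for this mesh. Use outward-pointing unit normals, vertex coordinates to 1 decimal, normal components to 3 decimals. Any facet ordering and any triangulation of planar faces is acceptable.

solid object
 facet normal 1.000 -0.002 0.023
  outer loop
   vertex 4.5 0.6 4.5
   vertex 4.6 0.2 0.1
   vertex 4.6 4.2 0.5
  endloop
 endfacet
 facet normal -0.575 -0.362 -0.734
  outer loop
   vertex 1.0 4.7 0.7
   vertex 4.6 0.2 0.1
   vertex 0.2 0.7 3.3
  endloop
 endfacet
 facet normal -0.041 0.099 -0.994
  outer loop
   vertex 1.0 4.7 0.7
   vertex 4.6 4.2 0.5
   vertex 4.6 0.2 0.1
  endloop
 endfacet
 facet normal -0.936 0.303 0.178
  outer loop
   vertex 0.6 1.7 3.7
   vertex 1.0 4.7 0.7
   vertex 0.2 0.7 3.3
  endloop
 endfacet
 facet normal 0.920 0.279 0.275
  outer loop
   vertex 4.0 4.8 1.9
   vertex 4.5 0.6 4.5
   vertex 4.6 4.2 0.5
  endloop
 endfacet
 facet normal 0.110 0.930 -0.351
  outer loop
   vertex 4.0 4.8 1.9
   vertex 4.6 4.2 0.5
   vertex 1.0 4.7 0.7
  endloop
 endfacet
 facet normal -0.027 0.524 0.851
  outer loop
   vertex 4.0 4.8 1.9
   vertex 0.6 1.7 3.7
   vertex 4.5 0.6 4.5
  endloop
 endfacet
 facet normal -0.286 0.696 0.658
  outer loop
   vertex 4.0 4.8 1.9
   vertex 1.0 4.7 0.7
   vertex 0.6 1.7 3.7
  endloop
 endfacet
 facet normal -0.141 -0.989 -0.039
  outer loop
   vertex 2.0 0.4 4.4
   vertex 0.2 0.7 3.3
   vertex 4.6 0.2 0.1
  endloop
 endfacet
 facet normal 0.076 -0.993 0.092
  outer loop
   vertex 2.0 0.4 4.4
   vertex 4.6 0.2 0.1
   vertex 4.5 0.6 4.5
  endloop
 endfacet
 facet normal -0.062 0.434 0.899
  outer loop
   vertex 0.8 0.9 4.1
   vertex 4.5 0.6 4.5
   vertex 0.6 1.7 3.7
  endloop
 endfacet
 facet normal -0.068 0.389 0.919
  outer loop
   vertex 0.8 0.9 4.1
   vertex 2.0 0.4 4.4
   vertex 4.5 0.6 4.5
  endloop
 endfacet
 facet normal -0.807 0.090 0.583
  outer loop
   vertex 0.8 0.9 4.1
   vertex 0.6 1.7 3.7
   vertex 0.2 0.7 3.3
  endloop
 endfacet
 facet normal -0.436 -0.740 0.512
  outer loop
   vertex 0.8 0.9 4.1
   vertex 0.2 0.7 3.3
   vertex 2.0 0.4 4.4
  endloop
 endfacet
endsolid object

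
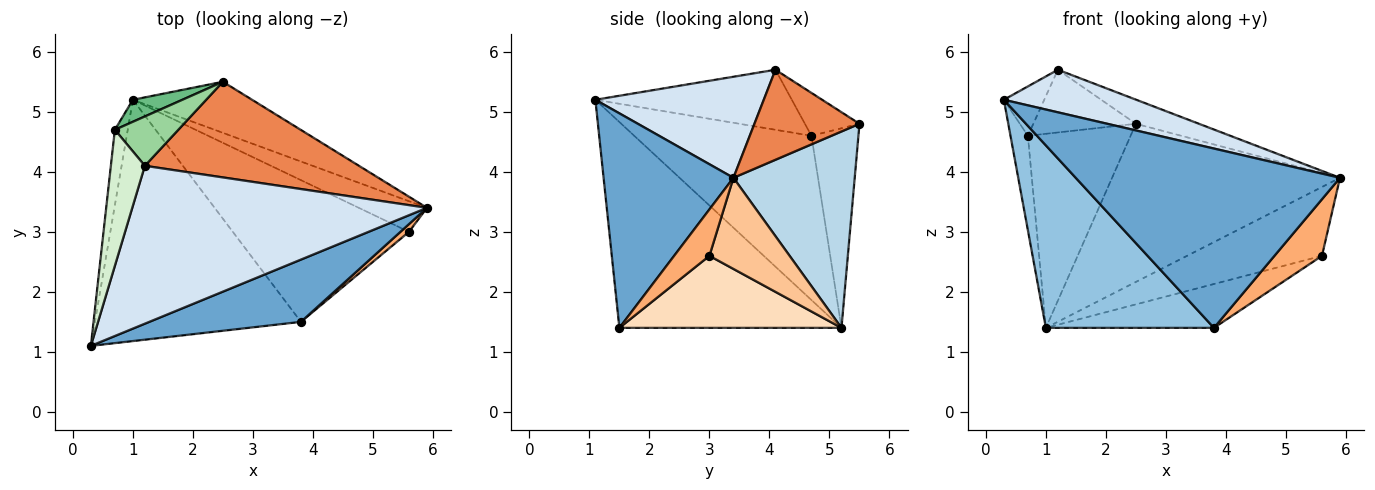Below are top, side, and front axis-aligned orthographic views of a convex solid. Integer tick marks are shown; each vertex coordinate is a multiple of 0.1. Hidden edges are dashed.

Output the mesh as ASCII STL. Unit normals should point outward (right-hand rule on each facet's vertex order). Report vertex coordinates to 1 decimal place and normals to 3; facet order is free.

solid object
 facet normal 0.421 -0.857 0.298
  outer loop
   vertex 3.8 1.5 1.4
   vertex 5.9 3.4 3.9
   vertex 0.3 1.1 5.2
  endloop
 endfacet
 facet normal -0.623 -0.472 -0.624
  outer loop
   vertex 1.0 5.2 1.4
   vertex 3.8 1.5 1.4
   vertex 0.3 1.1 5.2
  endloop
 endfacet
 facet normal 0.452 0.849 -0.274
  outer loop
   vertex 1.0 5.2 1.4
   vertex 2.5 5.5 4.8
   vertex 5.9 3.4 3.9
  endloop
 endfacet
 facet normal 0.314 -0.247 0.917
  outer loop
   vertex 1.2 4.1 5.7
   vertex 0.3 1.1 5.2
   vertex 5.9 3.4 3.9
  endloop
 endfacet
 facet normal 0.378 0.227 0.898
  outer loop
   vertex 1.2 4.1 5.7
   vertex 5.9 3.4 3.9
   vertex 2.5 5.5 4.8
  endloop
 endfacet
 facet normal 0.593 -0.798 0.109
  outer loop
   vertex 5.6 3.0 2.6
   vertex 5.9 3.4 3.9
   vertex 3.8 1.5 1.4
  endloop
 endfacet
 facet normal 0.477 0.803 -0.357
  outer loop
   vertex 5.6 3.0 2.6
   vertex 1.0 5.2 1.4
   vertex 5.9 3.4 3.9
  endloop
 endfacet
 facet normal 0.364 0.275 -0.890
  outer loop
   vertex 5.6 3.0 2.6
   vertex 3.8 1.5 1.4
   vertex 1.0 5.2 1.4
  endloop
 endfacet
 facet normal -0.413 0.905 0.103
  outer loop
   vertex 0.7 4.7 4.6
   vertex 2.5 5.5 4.8
   vertex 1.0 5.2 1.4
  endloop
 endfacet
 facet normal -0.386 0.725 0.571
  outer loop
   vertex 0.7 4.7 4.6
   vertex 1.2 4.1 5.7
   vertex 2.5 5.5 4.8
  endloop
 endfacet
 facet normal -0.992 0.097 -0.078
  outer loop
   vertex 0.7 4.7 4.6
   vertex 1.0 5.2 1.4
   vertex 0.3 1.1 5.2
  endloop
 endfacet
 facet normal -0.856 0.176 0.485
  outer loop
   vertex 0.7 4.7 4.6
   vertex 0.3 1.1 5.2
   vertex 1.2 4.1 5.7
  endloop
 endfacet
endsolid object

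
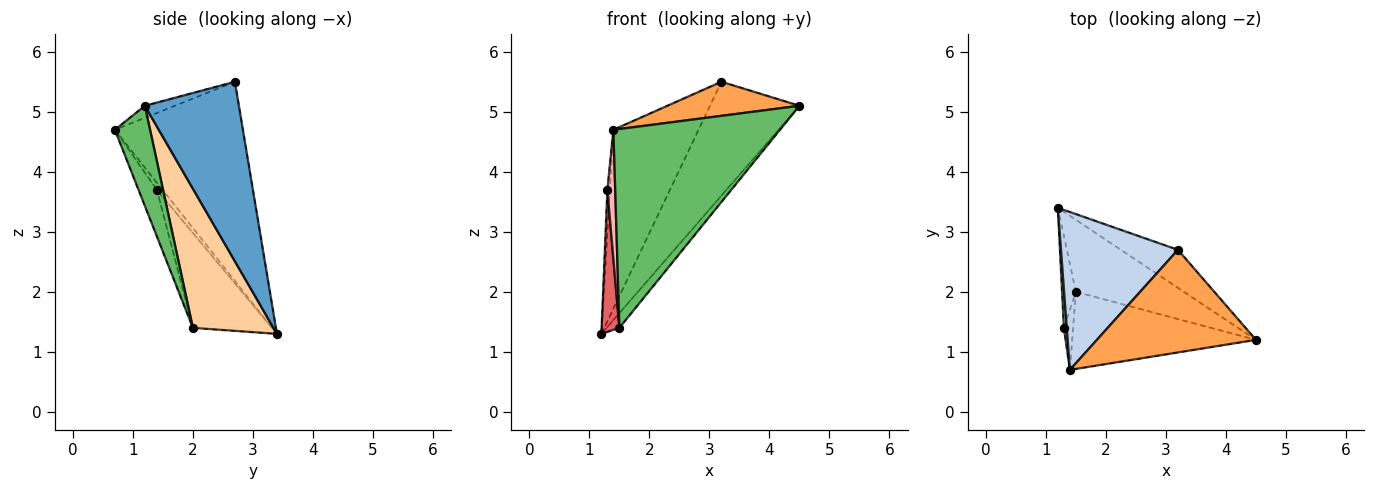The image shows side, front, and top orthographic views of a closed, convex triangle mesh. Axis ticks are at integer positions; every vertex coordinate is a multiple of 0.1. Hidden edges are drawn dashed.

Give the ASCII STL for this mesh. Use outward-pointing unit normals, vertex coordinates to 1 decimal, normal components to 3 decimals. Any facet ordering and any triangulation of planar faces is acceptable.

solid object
 facet normal 0.706 0.672 -0.224
  outer loop
   vertex 3.2 2.7 5.5
   vertex 4.5 1.2 5.1
   vertex 1.2 3.4 1.3
  endloop
 endfacet
 facet normal -0.748 0.498 0.439
  outer loop
   vertex 3.2 2.7 5.5
   vertex 1.2 3.4 1.3
   vertex 1.4 0.7 4.7
  endloop
 endfacet
 facet normal -0.071 -0.314 0.947
  outer loop
   vertex 3.2 2.7 5.5
   vertex 1.4 0.7 4.7
   vertex 4.5 1.2 5.1
  endloop
 endfacet
 facet normal 0.784 0.124 -0.609
  outer loop
   vertex 1.5 2.0 1.4
   vertex 1.2 3.4 1.3
   vertex 4.5 1.2 5.1
  endloop
 endfacet
 facet normal 0.193 -0.915 -0.355
  outer loop
   vertex 1.5 2.0 1.4
   vertex 4.5 1.2 5.1
   vertex 1.4 0.7 4.7
  endloop
 endfacet
 facet normal -0.859 0.376 0.349
  outer loop
   vertex 1.3 1.4 3.7
   vertex 1.4 0.7 4.7
   vertex 1.2 3.4 1.3
  endloop
 endfacet
 facet normal -0.966 -0.217 -0.141
  outer loop
   vertex 1.3 1.4 3.7
   vertex 1.2 3.4 1.3
   vertex 1.5 2.0 1.4
  endloop
 endfacet
 facet normal -0.905 -0.385 -0.179
  outer loop
   vertex 1.3 1.4 3.7
   vertex 1.5 2.0 1.4
   vertex 1.4 0.7 4.7
  endloop
 endfacet
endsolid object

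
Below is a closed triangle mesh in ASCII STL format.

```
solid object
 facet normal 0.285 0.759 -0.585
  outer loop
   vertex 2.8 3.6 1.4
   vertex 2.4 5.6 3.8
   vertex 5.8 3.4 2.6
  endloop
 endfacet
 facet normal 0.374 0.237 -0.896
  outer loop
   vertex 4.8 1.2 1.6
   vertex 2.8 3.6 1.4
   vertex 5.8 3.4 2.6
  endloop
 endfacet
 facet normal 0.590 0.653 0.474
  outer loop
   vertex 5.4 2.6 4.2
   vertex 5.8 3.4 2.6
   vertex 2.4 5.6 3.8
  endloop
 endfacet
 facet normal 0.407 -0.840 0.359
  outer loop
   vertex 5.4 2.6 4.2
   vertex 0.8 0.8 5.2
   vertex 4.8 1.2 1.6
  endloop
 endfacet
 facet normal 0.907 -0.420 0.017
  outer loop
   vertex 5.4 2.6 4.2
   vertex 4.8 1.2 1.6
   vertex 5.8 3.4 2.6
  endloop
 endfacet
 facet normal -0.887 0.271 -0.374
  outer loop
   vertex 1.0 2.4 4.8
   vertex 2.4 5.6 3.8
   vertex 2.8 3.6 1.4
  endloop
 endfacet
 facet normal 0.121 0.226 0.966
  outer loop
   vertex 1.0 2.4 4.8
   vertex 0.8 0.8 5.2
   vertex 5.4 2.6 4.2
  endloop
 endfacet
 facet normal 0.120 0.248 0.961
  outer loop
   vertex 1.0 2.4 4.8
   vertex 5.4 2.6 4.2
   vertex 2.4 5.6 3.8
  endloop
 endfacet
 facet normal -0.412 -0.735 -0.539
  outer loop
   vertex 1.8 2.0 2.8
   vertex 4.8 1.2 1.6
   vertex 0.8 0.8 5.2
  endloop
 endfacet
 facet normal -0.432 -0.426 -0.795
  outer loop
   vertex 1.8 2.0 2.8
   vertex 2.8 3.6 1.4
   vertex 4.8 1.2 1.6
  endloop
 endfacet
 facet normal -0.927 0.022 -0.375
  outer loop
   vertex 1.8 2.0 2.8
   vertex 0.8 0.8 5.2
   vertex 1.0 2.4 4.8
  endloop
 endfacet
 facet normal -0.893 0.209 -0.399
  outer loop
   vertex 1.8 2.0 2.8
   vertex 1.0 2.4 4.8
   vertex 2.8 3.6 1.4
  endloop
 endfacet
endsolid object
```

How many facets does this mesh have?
12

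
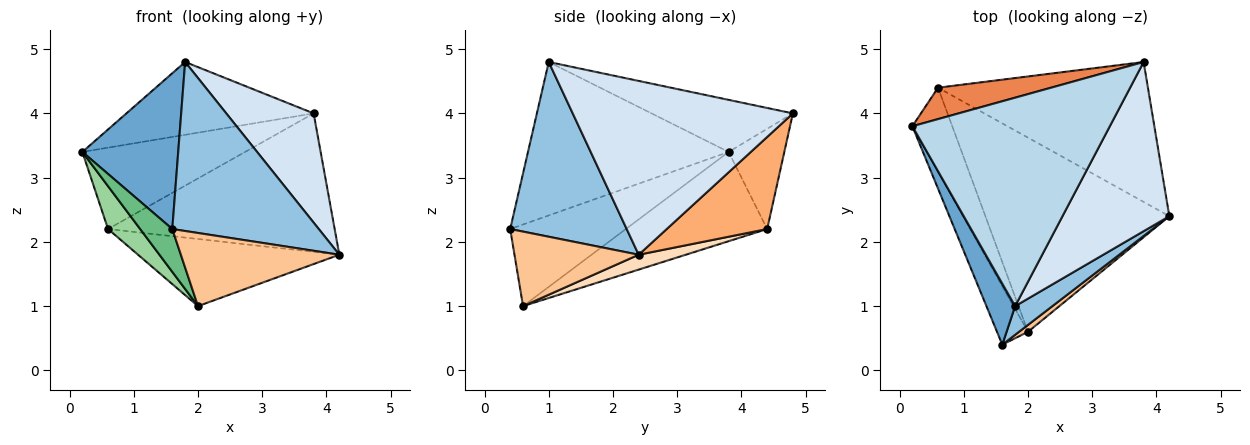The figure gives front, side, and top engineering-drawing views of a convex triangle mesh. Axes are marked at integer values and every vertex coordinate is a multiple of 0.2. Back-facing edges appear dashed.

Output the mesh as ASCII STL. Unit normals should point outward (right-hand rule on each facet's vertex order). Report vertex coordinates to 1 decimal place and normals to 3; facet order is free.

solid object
 facet normal -0.890 -0.425 0.167
  outer loop
   vertex 1.8 1.0 4.8
   vertex 0.2 3.8 3.4
   vertex 1.6 0.4 2.2
  endloop
 endfacet
 facet normal 0.617 -0.776 0.132
  outer loop
   vertex 1.8 1.0 4.8
   vertex 1.6 0.4 2.2
   vertex 4.2 2.4 1.8
  endloop
 endfacet
 facet normal -0.242 0.320 0.916
  outer loop
   vertex 3.8 4.8 4.0
   vertex 0.2 3.8 3.4
   vertex 1.8 1.0 4.8
  endloop
 endfacet
 facet normal 0.807 -0.320 0.496
  outer loop
   vertex 3.8 4.8 4.0
   vertex 1.8 1.0 4.8
   vertex 4.2 2.4 1.8
  endloop
 endfacet
 facet normal -0.304 0.889 0.343
  outer loop
   vertex 0.6 4.4 2.2
   vertex 0.2 3.8 3.4
   vertex 3.8 4.8 4.0
  endloop
 endfacet
 facet normal 0.298 0.672 -0.678
  outer loop
   vertex 0.6 4.4 2.2
   vertex 3.8 4.8 4.0
   vertex 4.2 2.4 1.8
  endloop
 endfacet
 facet normal 0.615 -0.785 0.074
  outer loop
   vertex 2.0 0.6 1.0
   vertex 4.2 2.4 1.8
   vertex 1.6 0.4 2.2
  endloop
 endfacet
 facet normal 0.076 0.326 -0.942
  outer loop
   vertex 2.0 0.6 1.0
   vertex 0.6 4.4 2.2
   vertex 4.2 2.4 1.8
  endloop
 endfacet
 facet normal -0.905 -0.251 -0.344
  outer loop
   vertex 2.0 0.6 1.0
   vertex 1.6 0.4 2.2
   vertex 0.2 3.8 3.4
  endloop
 endfacet
 facet normal -0.894 -0.203 -0.400
  outer loop
   vertex 2.0 0.6 1.0
   vertex 0.2 3.8 3.4
   vertex 0.6 4.4 2.2
  endloop
 endfacet
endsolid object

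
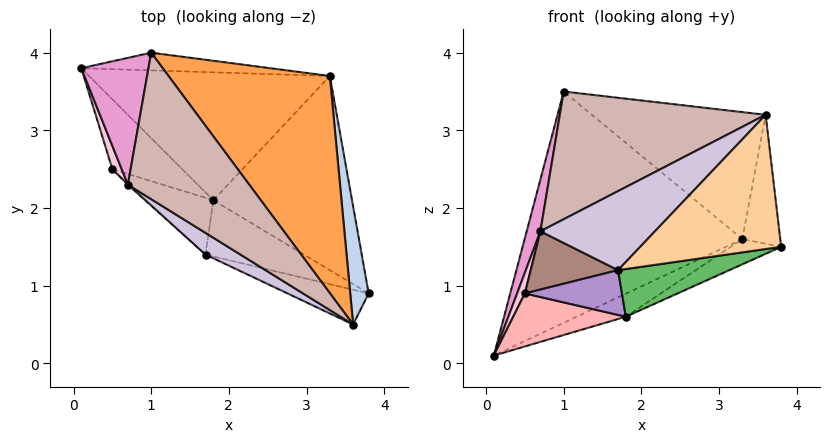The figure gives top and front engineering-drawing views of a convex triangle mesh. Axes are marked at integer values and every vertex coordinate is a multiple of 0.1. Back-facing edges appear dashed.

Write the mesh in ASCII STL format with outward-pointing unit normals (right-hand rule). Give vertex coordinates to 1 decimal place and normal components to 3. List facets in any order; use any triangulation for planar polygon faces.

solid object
 facet normal 0.067 0.995 -0.076
  outer loop
   vertex 3.3 3.7 1.6
   vertex 0.1 3.8 0.1
   vertex 1.0 4.0 3.5
  endloop
 endfacet
 facet normal 0.974 0.168 0.154
  outer loop
   vertex 3.3 3.7 1.6
   vertex 3.6 0.5 3.2
   vertex 3.8 0.9 1.5
  endloop
 endfacet
 facet normal 0.615 0.398 0.681
  outer loop
   vertex 3.3 3.7 1.6
   vertex 1.0 4.0 3.5
   vertex 3.6 0.5 3.2
  endloop
 endfacet
 facet normal -0.191 -0.950 -0.246
  outer loop
   vertex 1.7 1.4 1.2
   vertex 3.8 0.9 1.5
   vertex 3.6 0.5 3.2
  endloop
 endfacet
 facet normal -0.045 -0.646 -0.762
  outer loop
   vertex 1.8 2.1 0.6
   vertex 3.8 0.9 1.5
   vertex 1.7 1.4 1.2
  endloop
 endfacet
 facet normal 0.423 0.161 -0.892
  outer loop
   vertex 1.8 2.1 0.6
   vertex 0.1 3.8 0.1
   vertex 3.3 3.7 1.6
  endloop
 endfacet
 facet normal 0.464 0.114 -0.879
  outer loop
   vertex 1.8 2.1 0.6
   vertex 3.3 3.7 1.6
   vertex 3.8 0.9 1.5
  endloop
 endfacet
 facet normal -0.347 -0.567 -0.747
  outer loop
   vertex 0.5 2.5 0.9
   vertex 0.1 3.8 0.1
   vertex 1.8 2.1 0.6
  endloop
 endfacet
 facet normal -0.348 -0.581 -0.736
  outer loop
   vertex 0.5 2.5 0.9
   vertex 1.8 2.1 0.6
   vertex 1.7 1.4 1.2
  endloop
 endfacet
 facet normal -0.592 -0.777 0.213
  outer loop
   vertex 0.7 2.3 1.7
   vertex 1.7 1.4 1.2
   vertex 3.6 0.5 3.2
  endloop
 endfacet
 facet normal -0.673 -0.739 -0.016
  outer loop
   vertex 0.7 2.3 1.7
   vertex 0.5 2.5 0.9
   vertex 1.7 1.4 1.2
  endloop
 endfacet
 facet normal -0.624 -0.514 0.589
  outer loop
   vertex 0.7 2.3 1.7
   vertex 3.6 0.5 3.2
   vertex 1.0 4.0 3.5
  endloop
 endfacet
 facet normal -0.960 -0.106 0.260
  outer loop
   vertex 0.7 2.3 1.7
   vertex 1.0 4.0 3.5
   vertex 0.1 3.8 0.1
  endloop
 endfacet
 facet normal -0.965 -0.175 0.197
  outer loop
   vertex 0.7 2.3 1.7
   vertex 0.1 3.8 0.1
   vertex 0.5 2.5 0.9
  endloop
 endfacet
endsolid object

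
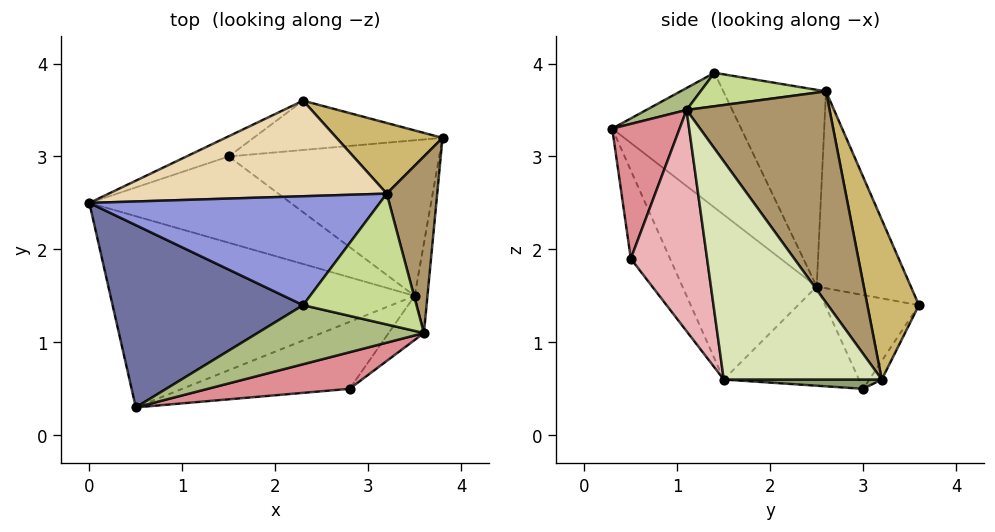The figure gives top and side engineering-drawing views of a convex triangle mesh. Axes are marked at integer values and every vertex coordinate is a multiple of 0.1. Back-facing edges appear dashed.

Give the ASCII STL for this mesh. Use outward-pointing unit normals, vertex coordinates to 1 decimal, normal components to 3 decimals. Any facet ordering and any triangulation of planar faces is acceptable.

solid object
 facet normal -0.517 0.447 0.730
  outer loop
   vertex 2.3 1.4 3.9
   vertex 0.0 2.5 1.6
   vertex 0.5 0.3 3.3
  endloop
 endfacet
 facet normal -0.374 -0.619 -0.691
  outer loop
   vertex 3.5 1.5 0.6
   vertex 0.5 0.3 3.3
   vertex 0.0 2.5 1.6
  endloop
 endfacet
 facet normal -0.490 0.488 0.723
  outer loop
   vertex 3.2 2.6 3.7
   vertex 0.0 2.5 1.6
   vertex 2.3 1.4 3.9
  endloop
 endfacet
 facet normal -0.371 -0.544 -0.753
  outer loop
   vertex 1.5 3.0 0.5
   vertex 3.5 1.5 0.6
   vertex 0.0 2.5 1.6
  endloop
 endfacet
 facet normal 0.044 -0.008 -0.999
  outer loop
   vertex 1.5 3.0 0.5
   vertex 3.8 3.2 0.6
   vertex 3.5 1.5 0.6
  endloop
 endfacet
 facet normal 0.104 -0.602 0.791
  outer loop
   vertex 3.6 1.1 3.5
   vertex 2.3 1.4 3.9
   vertex 0.5 0.3 3.3
  endloop
 endfacet
 facet normal 0.283 -0.052 0.958
  outer loop
   vertex 3.6 1.1 3.5
   vertex 3.2 2.6 3.7
   vertex 2.3 1.4 3.9
  endloop
 endfacet
 facet normal 0.983 -0.173 -0.058
  outer loop
   vertex 3.6 1.1 3.5
   vertex 3.5 1.5 0.6
   vertex 3.8 3.2 0.6
  endloop
 endfacet
 facet normal 0.948 0.223 0.227
  outer loop
   vertex 3.6 1.1 3.5
   vertex 3.8 3.2 0.6
   vertex 3.2 2.6 3.7
  endloop
 endfacet
 facet normal 0.370 0.896 0.245
  outer loop
   vertex 2.3 3.6 1.4
   vertex 3.2 2.6 3.7
   vertex 3.8 3.2 0.6
  endloop
 endfacet
 facet normal -0.051 0.851 -0.522
  outer loop
   vertex 2.3 3.6 1.4
   vertex 3.8 3.2 0.6
   vertex 1.5 3.0 0.5
  endloop
 endfacet
 facet normal -0.343 0.805 0.484
  outer loop
   vertex 2.3 3.6 1.4
   vertex 0.0 2.5 1.6
   vertex 3.2 2.6 3.7
  endloop
 endfacet
 facet normal -0.437 0.878 -0.197
  outer loop
   vertex 2.3 3.6 1.4
   vertex 1.5 3.0 0.5
   vertex 0.0 2.5 1.6
  endloop
 endfacet
 facet normal -0.360 -0.635 -0.683
  outer loop
   vertex 2.8 0.5 1.9
   vertex 0.5 0.3 3.3
   vertex 3.5 1.5 0.6
  endloop
 endfacet
 facet normal 0.228 -0.944 0.240
  outer loop
   vertex 2.8 0.5 1.9
   vertex 3.6 1.1 3.5
   vertex 0.5 0.3 3.3
  endloop
 endfacet
 facet normal 0.735 -0.667 -0.117
  outer loop
   vertex 2.8 0.5 1.9
   vertex 3.5 1.5 0.6
   vertex 3.6 1.1 3.5
  endloop
 endfacet
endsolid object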